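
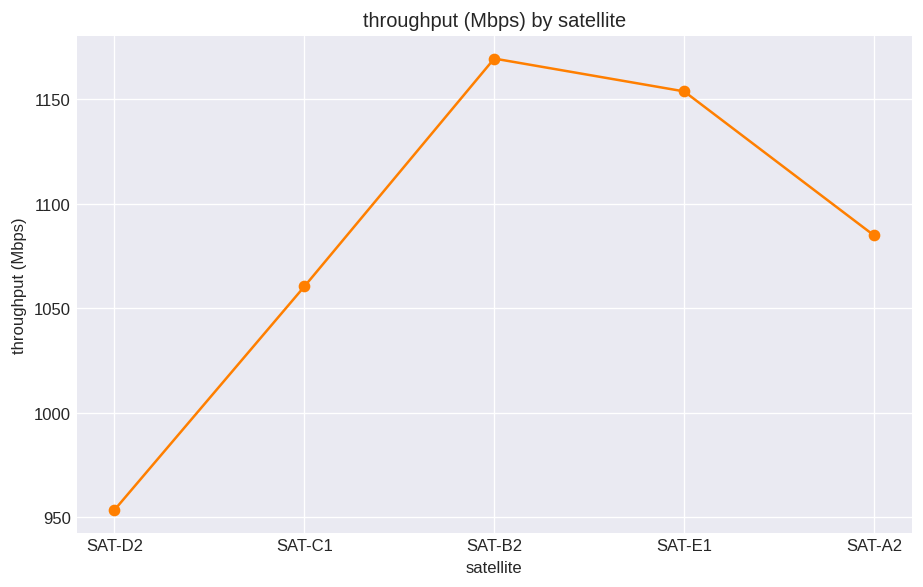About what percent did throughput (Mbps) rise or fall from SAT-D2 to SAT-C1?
SAT-D2 ≈ 960, SAT-C1 ≈ 1060; (1060 − 960) / 960 ≈ +10.4%.

≈ +10.4%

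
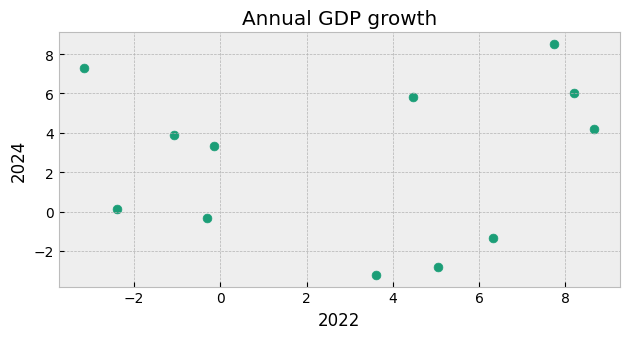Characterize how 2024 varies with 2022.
Points are roughly uncorrelated; weak (|r| ≈ 0.1).

no clear correlation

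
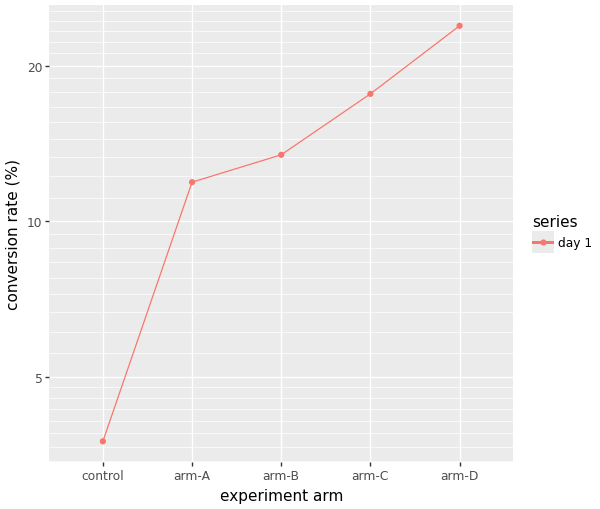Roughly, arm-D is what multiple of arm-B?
arm-D ≈ 24, arm-B ≈ 14; 24/14 ≈ 1.71.

≈ 1.71×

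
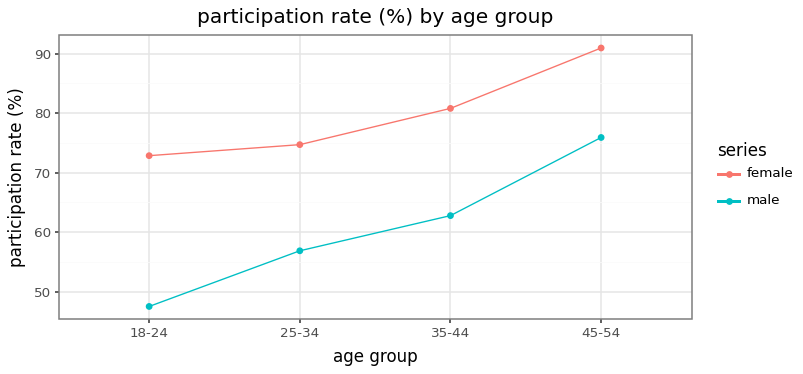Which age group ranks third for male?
Top 4 for male: 45-54 ≈ 75, 35-44 ≈ 65, 25-34 ≈ 55, 18-24 ≈ 45.

25-34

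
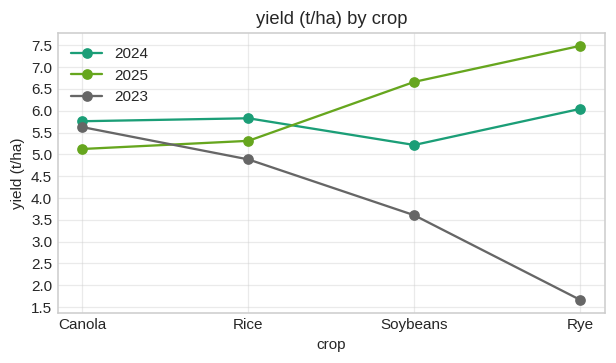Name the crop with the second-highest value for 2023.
Top 3 for 2023: Canola ≈ 5.5, Rice ≈ 5.0, Soybeans ≈ 3.5.

Rice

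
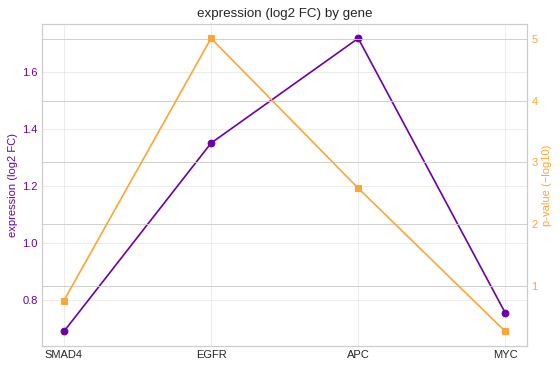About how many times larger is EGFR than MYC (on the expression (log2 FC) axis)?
≈ 1.75×

EGFR ≈ 1.4, MYC ≈ 0.8; 1.4/0.8 ≈ 1.75.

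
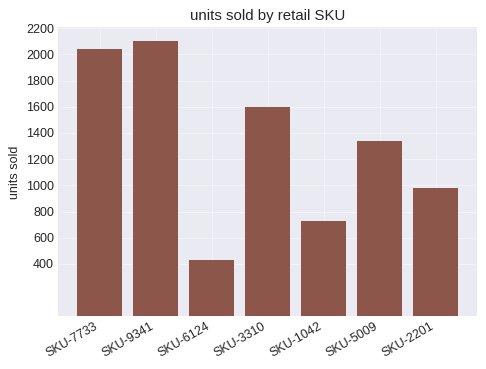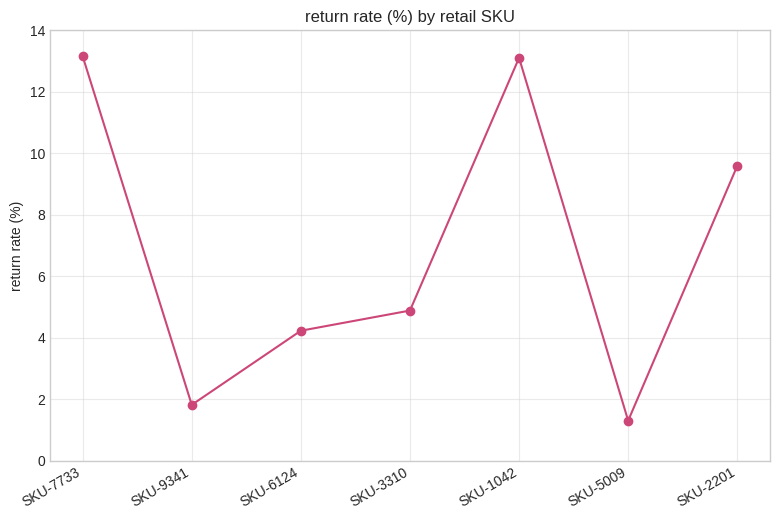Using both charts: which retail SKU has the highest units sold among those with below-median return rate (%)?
SKU-9341

Chart 2 median return rate (%) ≈ 4; below-median retail SKUs: SKU-9341, SKU-6124, SKU-5009. Among those, SKU-9341 has the highest units sold (≈ 2200).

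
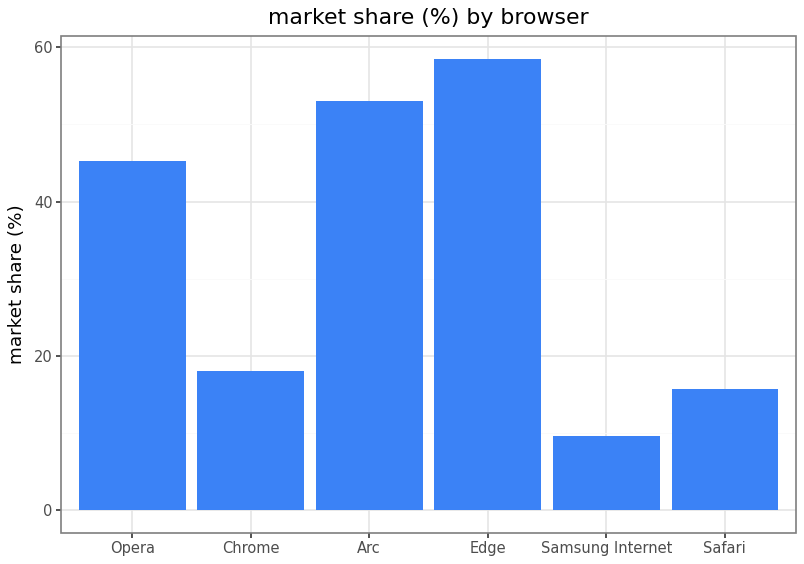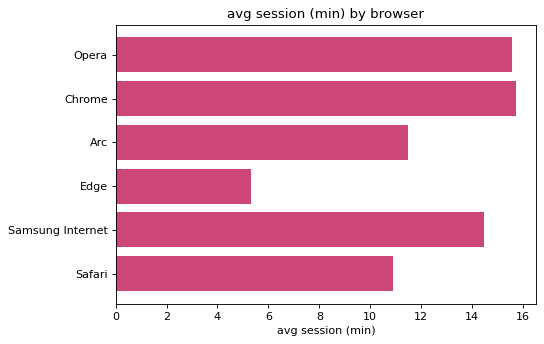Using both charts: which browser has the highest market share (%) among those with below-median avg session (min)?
Chart 2 median avg session (min) ≈ 12; below-median browsers: Arc, Edge, Safari. Among those, Edge has the highest market share (%) (≈ 60).

Edge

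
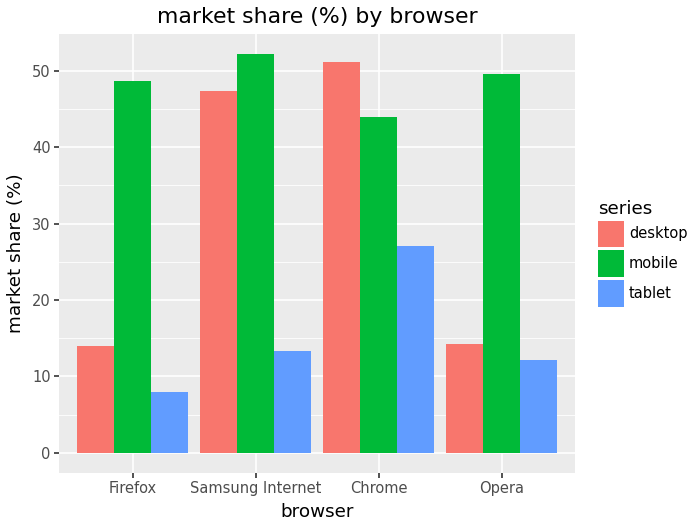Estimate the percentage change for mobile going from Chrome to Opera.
≈ +11.1%

Chrome ≈ 45, Opera ≈ 50; (50 − 45) / 45 ≈ +11.1%.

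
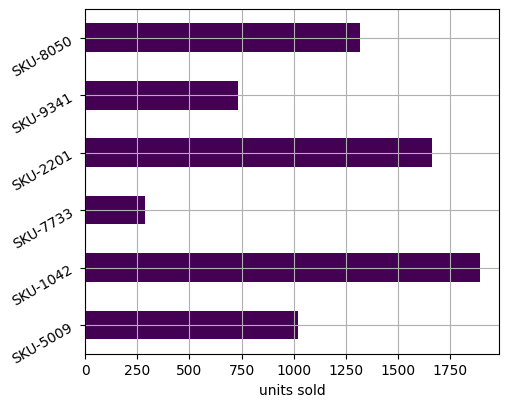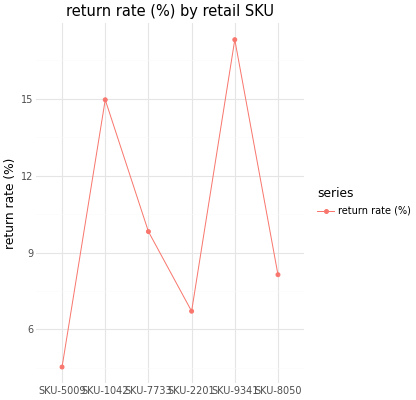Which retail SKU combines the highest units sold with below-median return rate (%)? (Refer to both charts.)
SKU-2201

Chart 2 median return rate (%) ≈ 8; below-median retail SKUs: SKU-5009, SKU-2201, SKU-8050. Among those, SKU-2201 has the highest units sold (≈ 1600).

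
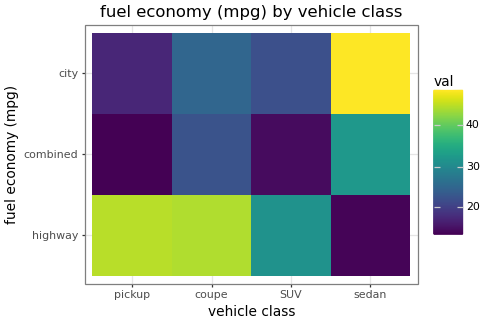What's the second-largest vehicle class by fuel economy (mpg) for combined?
Top 3 for combined: sedan ≈ 30, coupe ≈ 20, SUV ≈ 15.

coupe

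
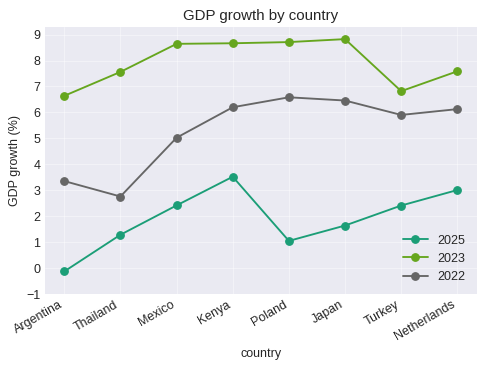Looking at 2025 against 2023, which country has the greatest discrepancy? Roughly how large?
Poland: 2025 ≈ 1, 2023 ≈ 9 → gap ≈ 8. Next-largest (Japan) is only ≈ 7.

Poland, ≈ 8 %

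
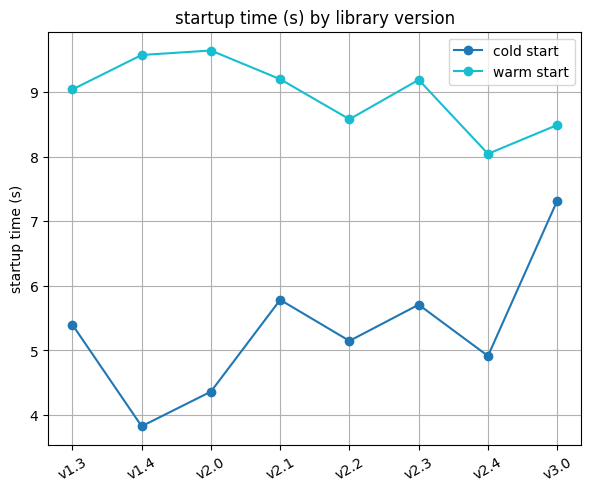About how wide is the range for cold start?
≈ 3.5

Max v3.0 ≈ 7.5, min v1.4 ≈ 4.0; range ≈ 3.5.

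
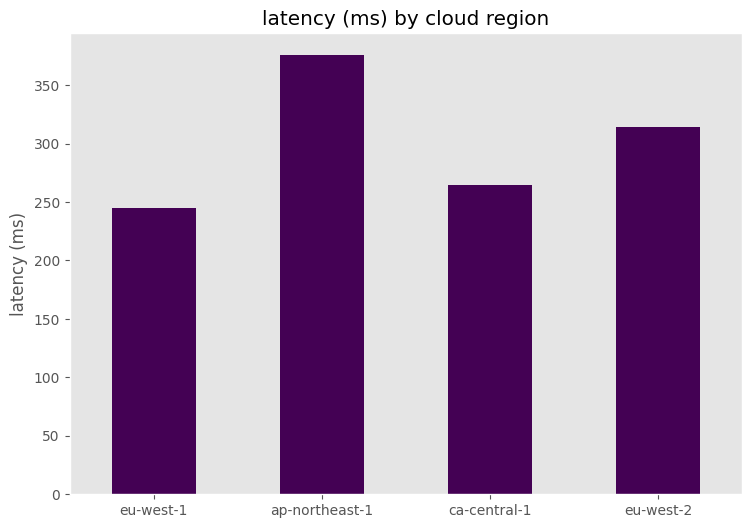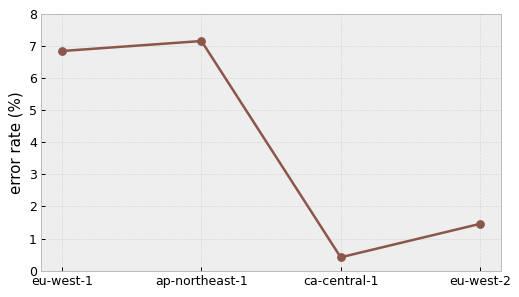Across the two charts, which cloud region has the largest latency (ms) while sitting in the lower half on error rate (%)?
eu-west-2

Chart 2 median error rate (%) ≈ 4; below-median cloud regions: ca-central-1, eu-west-2. Among those, eu-west-2 has the highest latency (ms) (≈ 300).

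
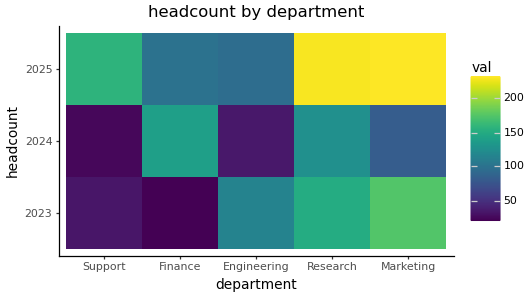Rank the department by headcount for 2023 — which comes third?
Engineering

Top 4 for 2023: Marketing ≈ 180, Research ≈ 160, Engineering ≈ 120, Support ≈ 40.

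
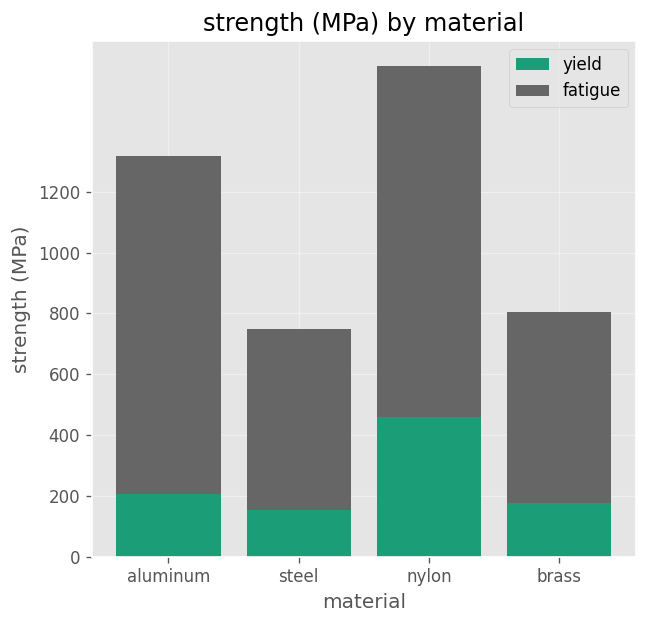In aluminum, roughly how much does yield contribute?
yield top ≈ 200, bottom ≈ 0; segment ≈ 200.

≈ 200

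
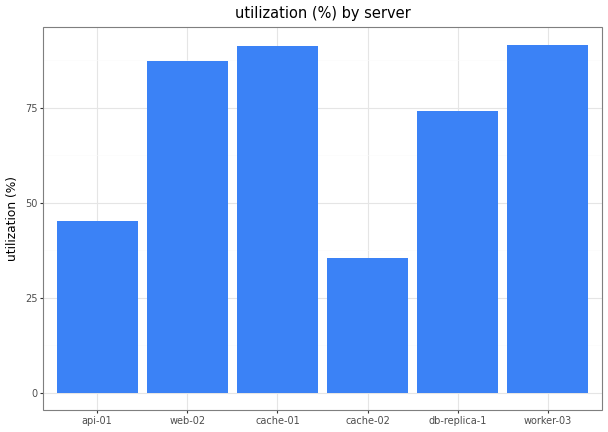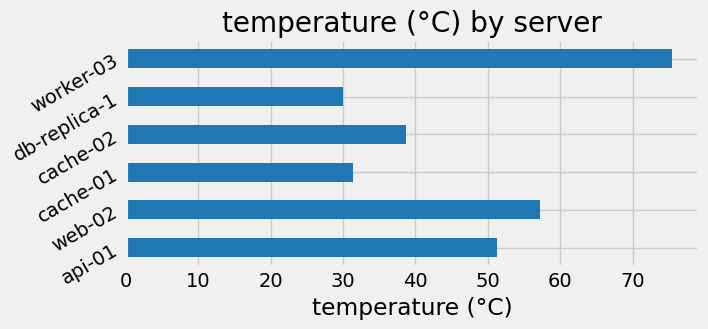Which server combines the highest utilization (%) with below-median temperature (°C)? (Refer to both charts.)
Chart 2 median temperature (°C) ≈ 50; below-median servers: cache-01, cache-02, db-replica-1. Among those, cache-01 has the highest utilization (%) (≈ 90).

cache-01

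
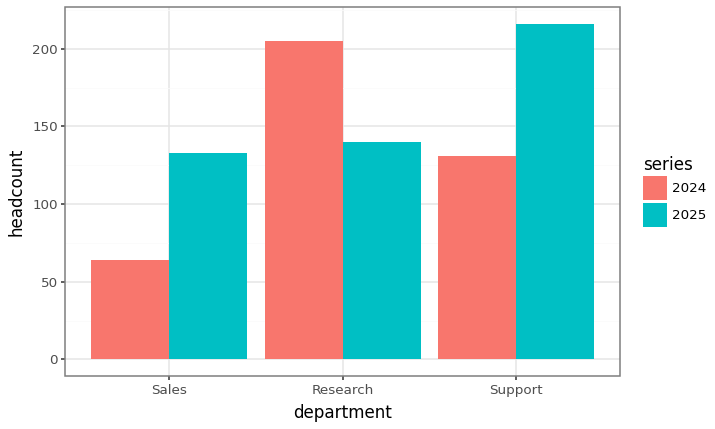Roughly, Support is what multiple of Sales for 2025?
≈ 1.57×

Support ≈ 220, Sales ≈ 140; 220/140 ≈ 1.57.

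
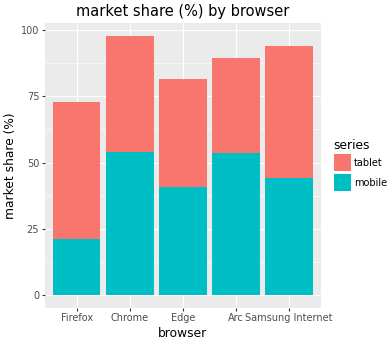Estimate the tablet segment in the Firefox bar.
tablet top ≈ 70, bottom ≈ 20; segment ≈ 50.

≈ 50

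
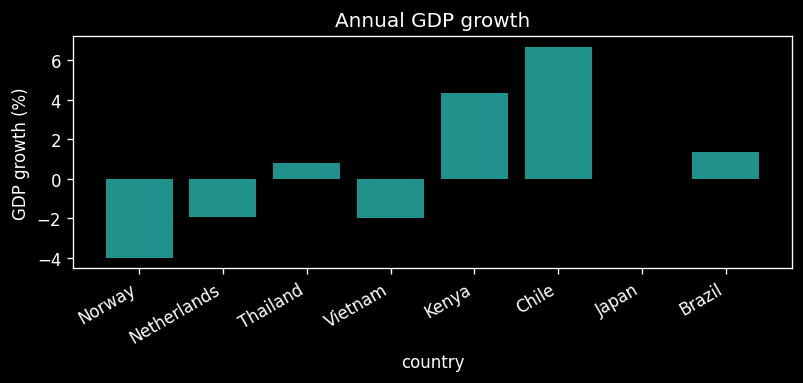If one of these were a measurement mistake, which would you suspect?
Chile

Chile ≈ 7; the rest sit between ≈ -4 and ≈ 4.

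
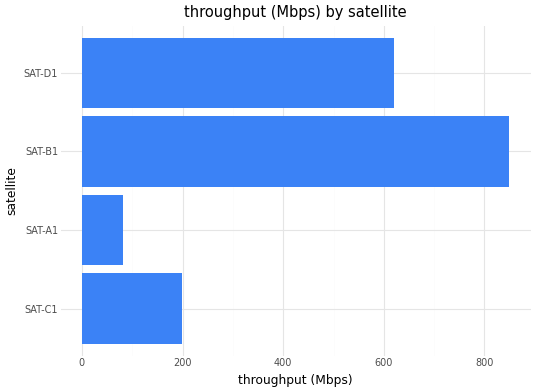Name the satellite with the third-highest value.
Top 4: SAT-B1 ≈ 800, SAT-D1 ≈ 600, SAT-C1 ≈ 200, SAT-A1 ≈ 100.

SAT-C1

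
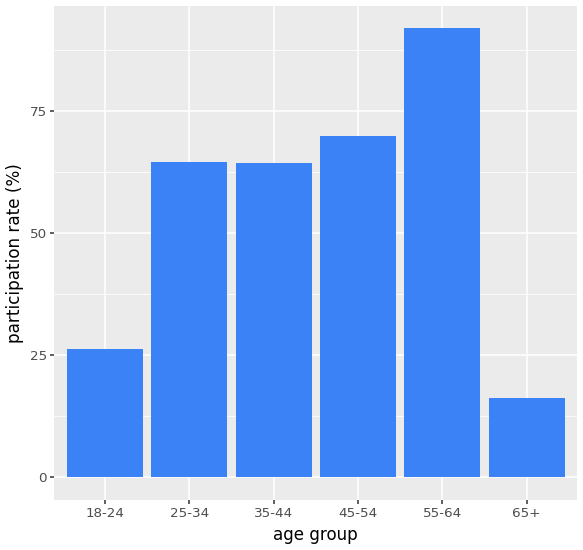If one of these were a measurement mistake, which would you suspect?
65+ ≈ 20; the rest sit between ≈ 30 and ≈ 90.

65+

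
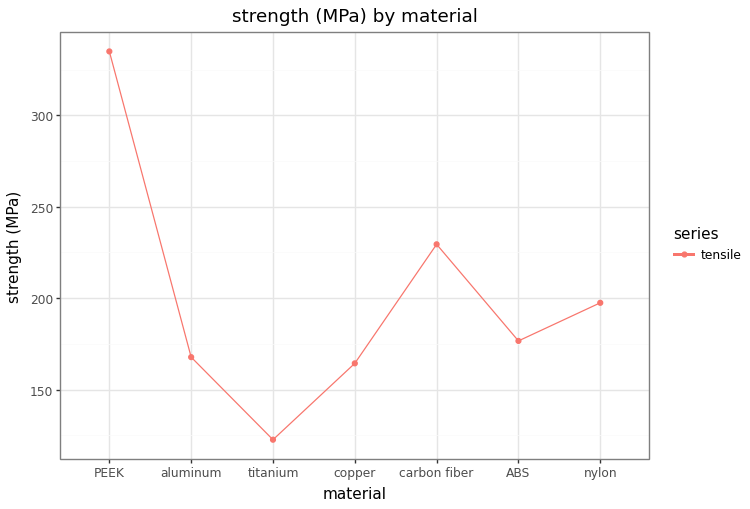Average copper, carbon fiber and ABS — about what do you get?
≈ 187

(160 + 220 + 180) / 3 ≈ 187.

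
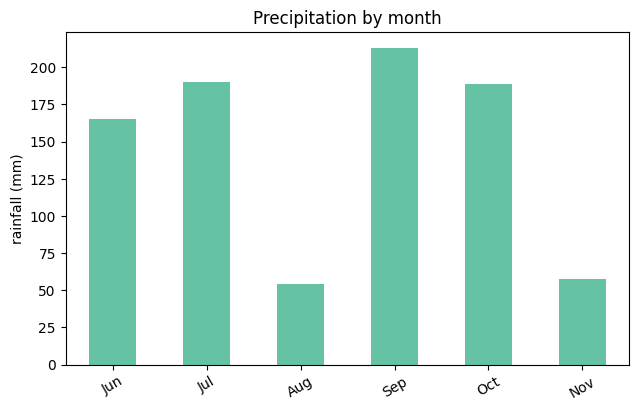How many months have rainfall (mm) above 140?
Above 140: Jun, Jul, Sep, Oct.

4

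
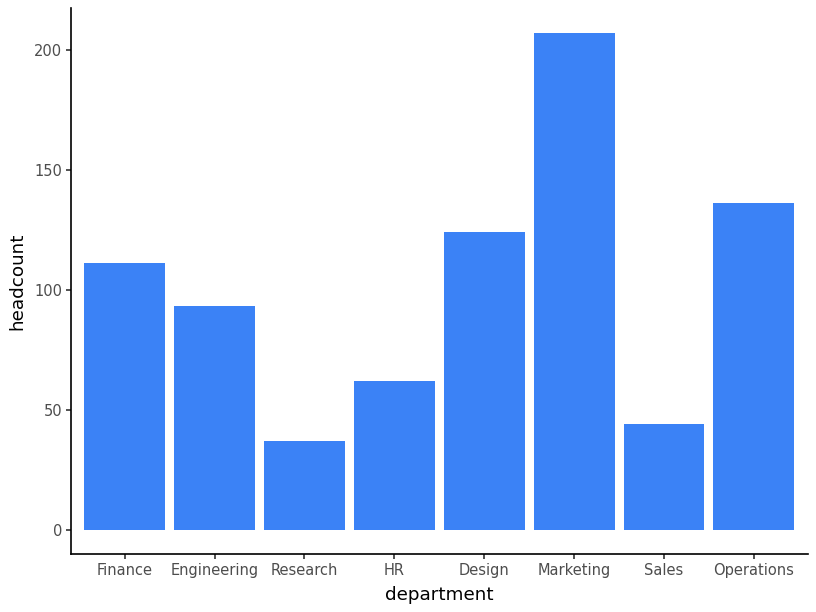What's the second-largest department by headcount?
Top 3: Marketing ≈ 200, Operations ≈ 140, Design ≈ 120.

Operations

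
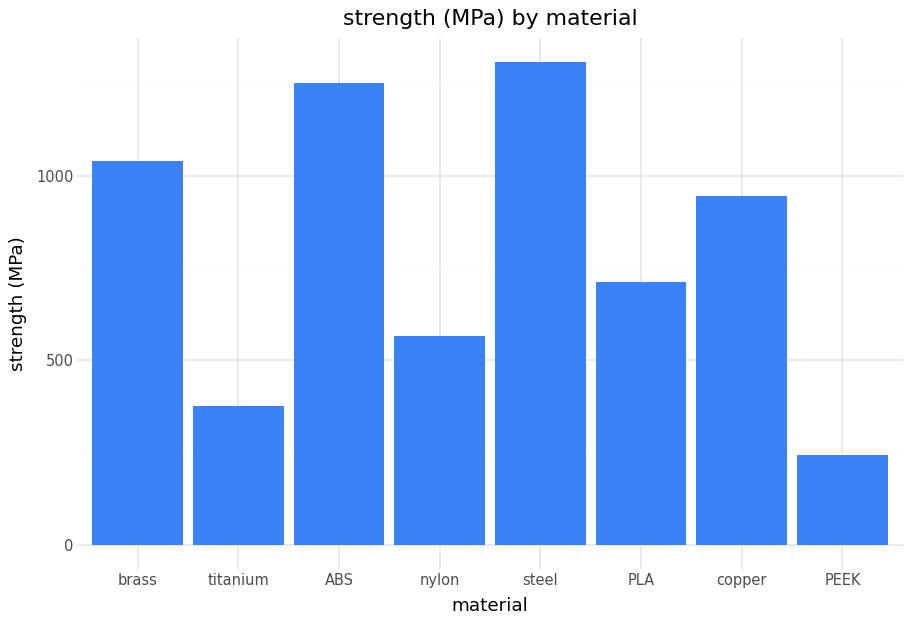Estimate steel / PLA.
≈ 1.75×

steel ≈ 1400, PLA ≈ 800; 1400/800 ≈ 1.75.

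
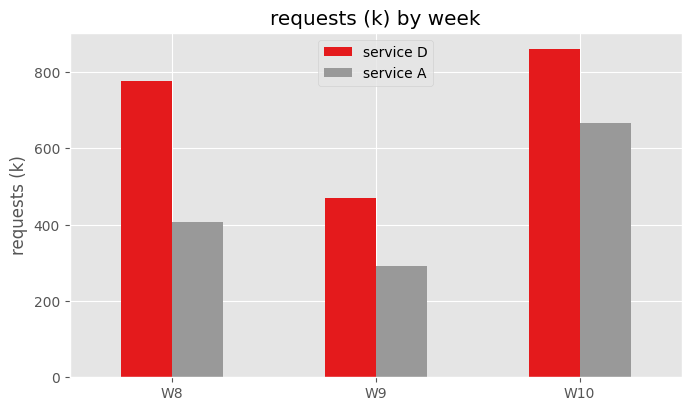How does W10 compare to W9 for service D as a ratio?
≈ 1.8×

W10 ≈ 900, W9 ≈ 500; 900/500 ≈ 1.8.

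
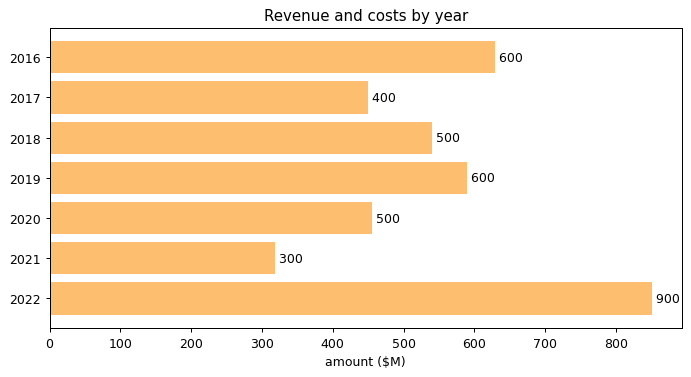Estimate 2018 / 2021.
≈ 1.67×

2018 ≈ 500, 2021 ≈ 300; 500/300 ≈ 1.67.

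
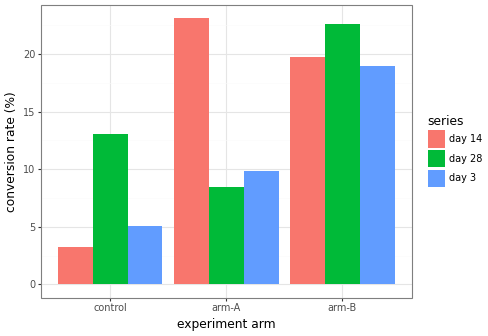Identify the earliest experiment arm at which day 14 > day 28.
arm-A

control: day 14 ≈ 4 vs day 28 ≈ 14 (not yet); arm-A: day 14 ≈ 24 vs day 28 ≈ 8 (first crossover).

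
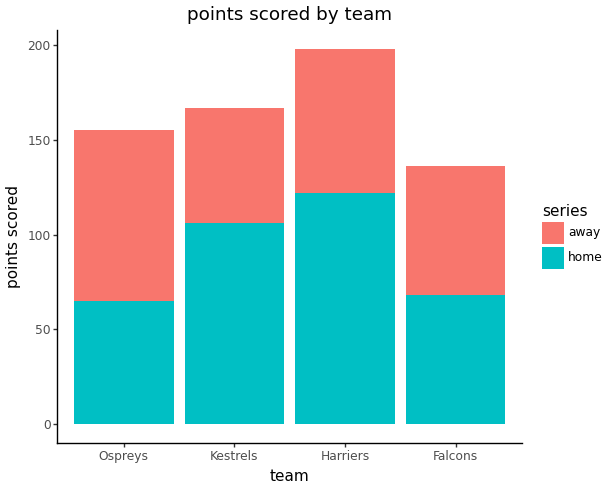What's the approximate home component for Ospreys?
home top ≈ 60, bottom ≈ 0; segment ≈ 60.

≈ 60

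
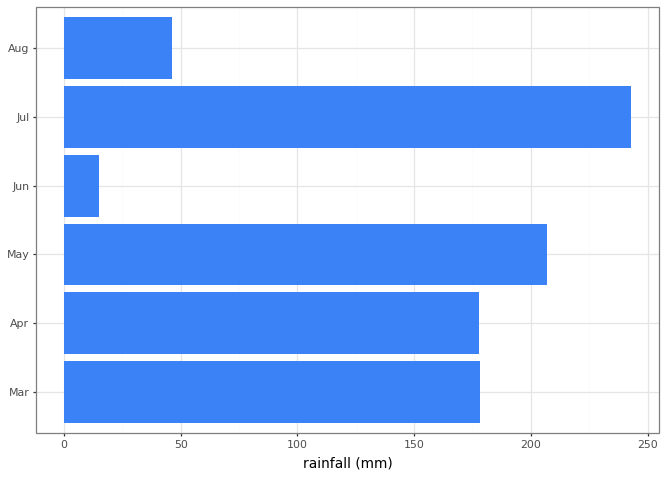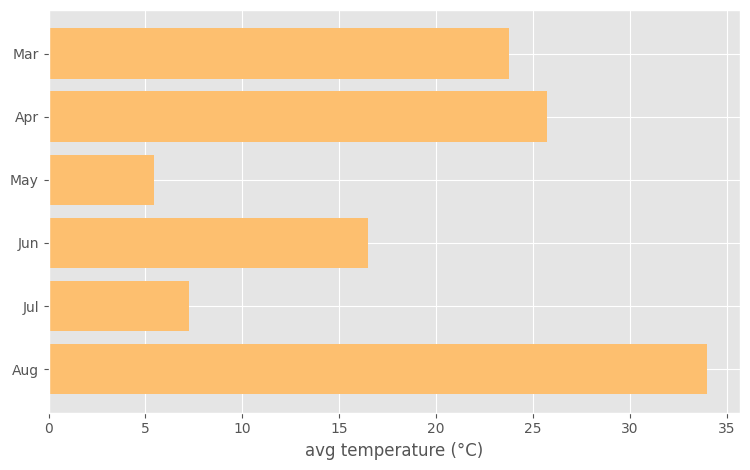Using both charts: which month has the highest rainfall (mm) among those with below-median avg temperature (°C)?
Jul

Chart 2 median avg temperature (°C) ≈ 20; below-median months: May, Jun, Jul. Among those, Jul has the highest rainfall (mm) (≈ 250).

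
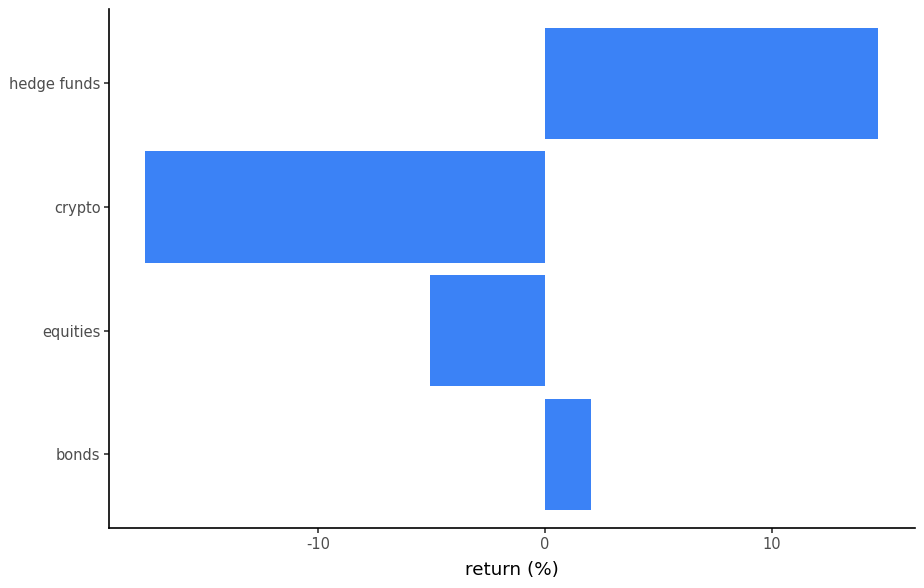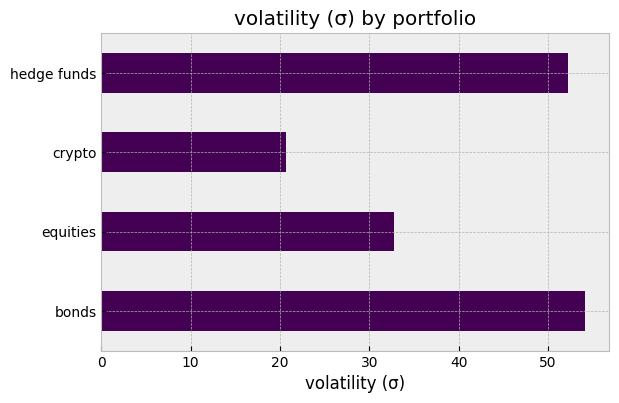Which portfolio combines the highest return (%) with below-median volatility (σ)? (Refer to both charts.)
Chart 2 median volatility (σ) ≈ 40; below-median portfolios: equities, crypto. Among those, equities has the highest return (%) (≈ -6).

equities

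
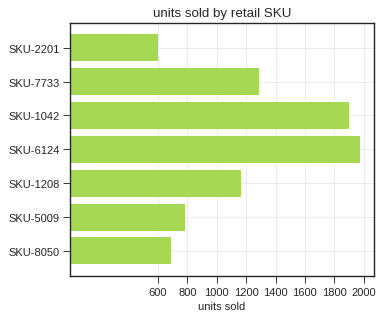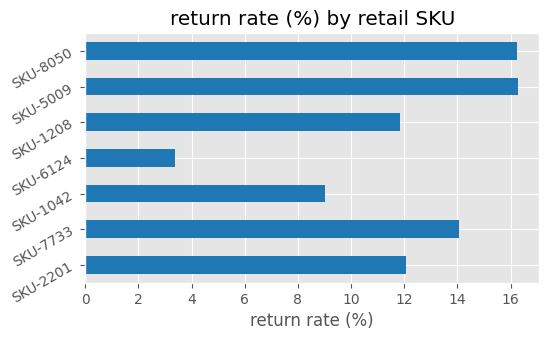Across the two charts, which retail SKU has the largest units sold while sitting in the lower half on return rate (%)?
SKU-6124

Chart 2 median return rate (%) ≈ 12; below-median retail SKUs: SKU-1042, SKU-6124, SKU-1208. Among those, SKU-6124 has the highest units sold (≈ 2000).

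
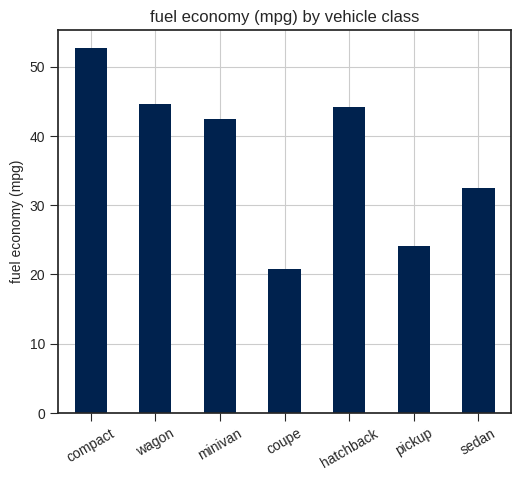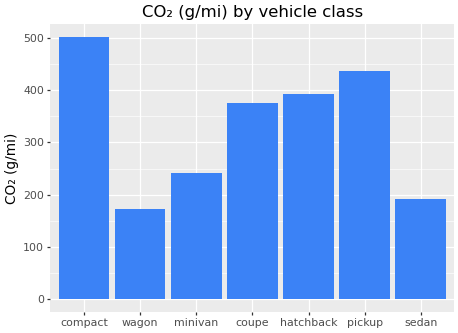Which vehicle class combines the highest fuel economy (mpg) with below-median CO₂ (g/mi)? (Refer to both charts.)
Chart 2 median CO₂ (g/mi) ≈ 400; below-median vehicle classes: wagon, minivan, sedan. Among those, wagon has the highest fuel economy (mpg) (≈ 45).

wagon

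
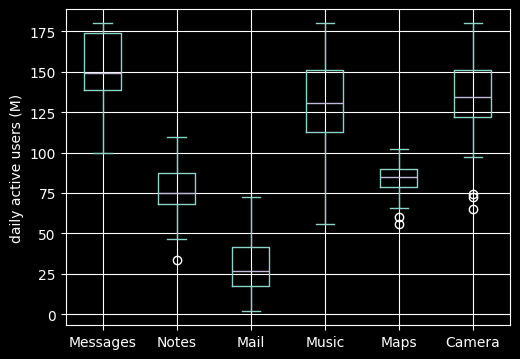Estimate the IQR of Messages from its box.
Q3 ≈ 180, Q1 ≈ 140; IQR ≈ 40.

≈ 40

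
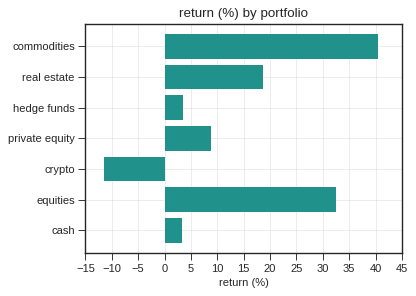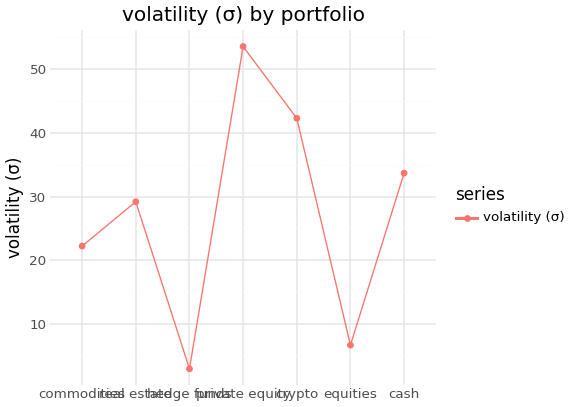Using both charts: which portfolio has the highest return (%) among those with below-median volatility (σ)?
Chart 2 median volatility (σ) ≈ 30; below-median portfolios: commodities, hedge funds, equities. Among those, commodities has the highest return (%) (≈ 40).

commodities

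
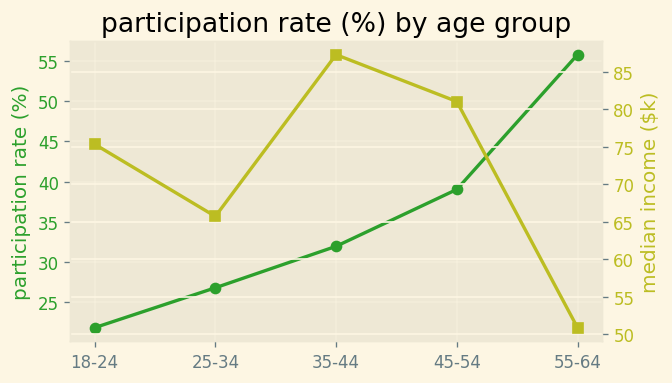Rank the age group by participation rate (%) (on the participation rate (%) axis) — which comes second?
Top 3 (on the participation rate (%) axis): 55-64 ≈ 55, 45-54 ≈ 40, 35-44 ≈ 30.

45-54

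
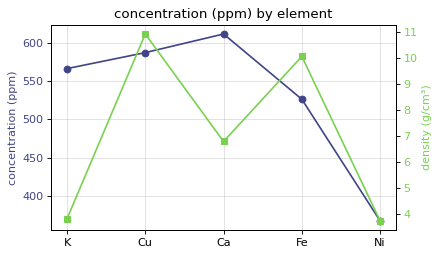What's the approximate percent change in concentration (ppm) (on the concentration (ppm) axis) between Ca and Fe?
Ca ≈ 600, Fe ≈ 525; (525 − 600) / 600 ≈ -12.5%.

≈ -12.5%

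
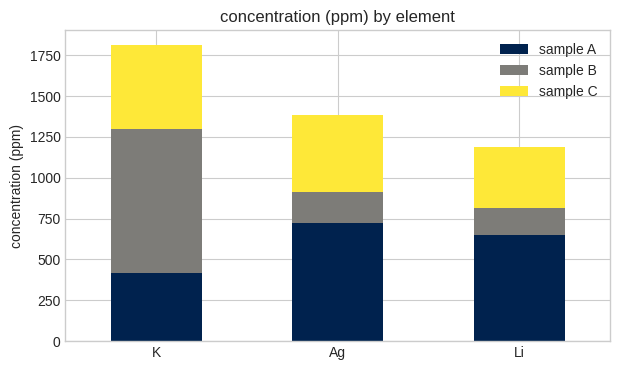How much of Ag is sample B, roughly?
≈ 200

sample B top ≈ 1000, bottom ≈ 800; segment ≈ 200.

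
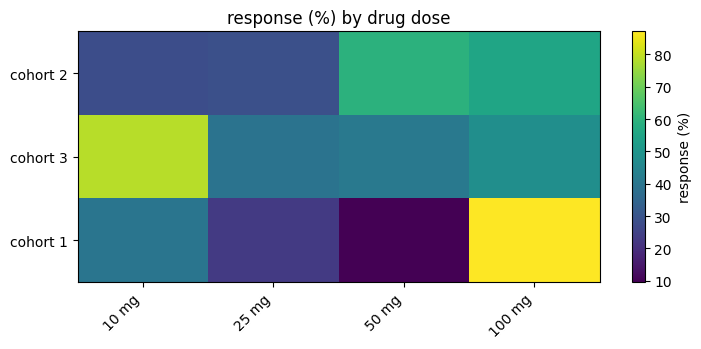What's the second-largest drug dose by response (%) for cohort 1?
10 mg

Top 3 for cohort 1: 100 mg ≈ 90, 10 mg ≈ 40, 25 mg ≈ 20.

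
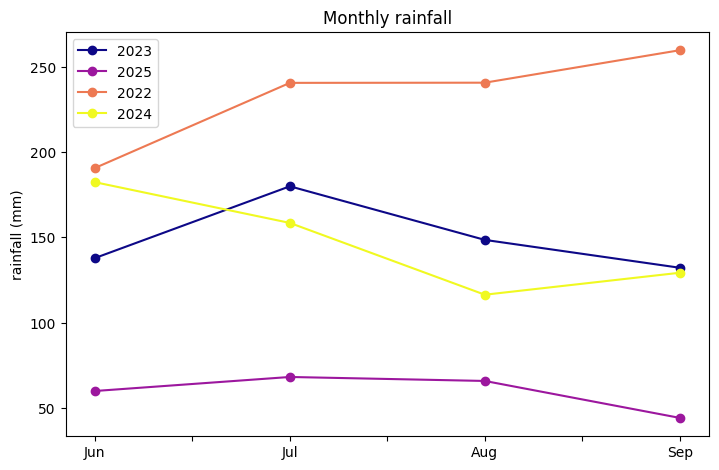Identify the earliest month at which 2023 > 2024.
Jul

Jun: 2023 ≈ 140 vs 2024 ≈ 180 (not yet); Jul: 2023 ≈ 180 vs 2024 ≈ 160 (first crossover).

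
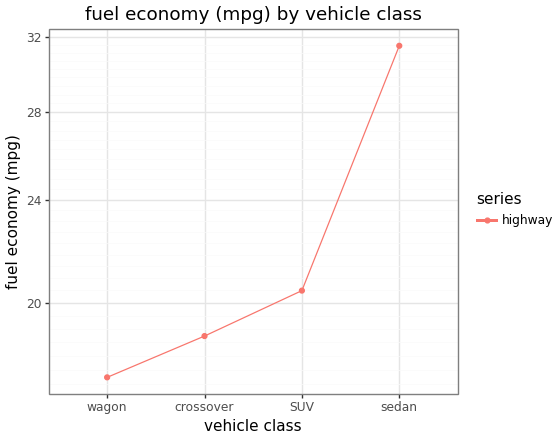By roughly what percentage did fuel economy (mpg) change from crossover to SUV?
≈ +11.1%

crossover ≈ 18, SUV ≈ 20; (20 − 18) / 18 ≈ +11.1%.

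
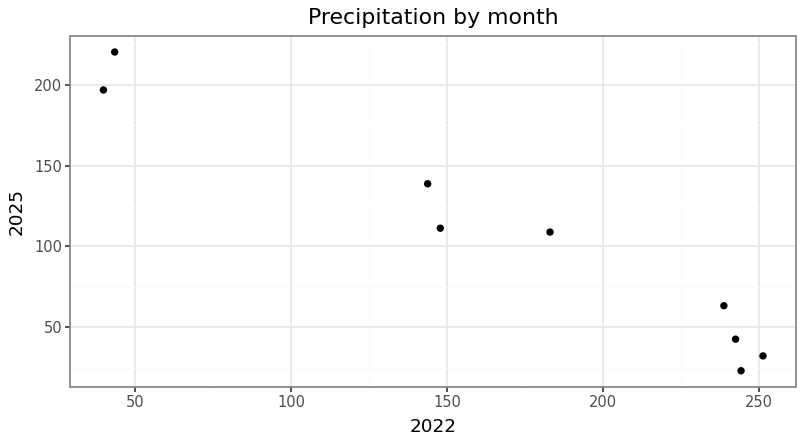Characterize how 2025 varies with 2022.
Points are negatively correlated; strong (|r| ≈ 1.0).

negative, strong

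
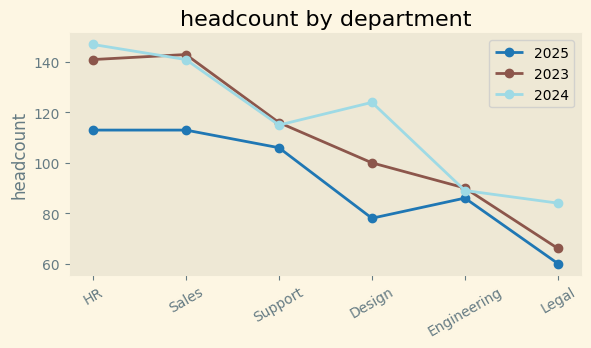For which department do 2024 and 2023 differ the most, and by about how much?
Design: 2024 ≈ 120, 2023 ≈ 100 → gap ≈ 20. Next-largest (Legal) is only ≈ 10.

Design, ≈ 20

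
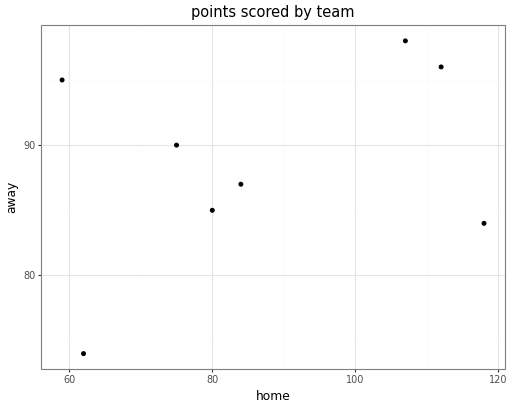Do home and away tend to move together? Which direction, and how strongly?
Points are positively correlated; weak (|r| ≈ 0.3).

positive, weak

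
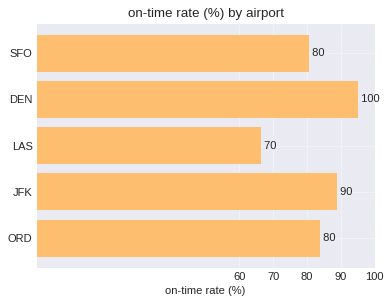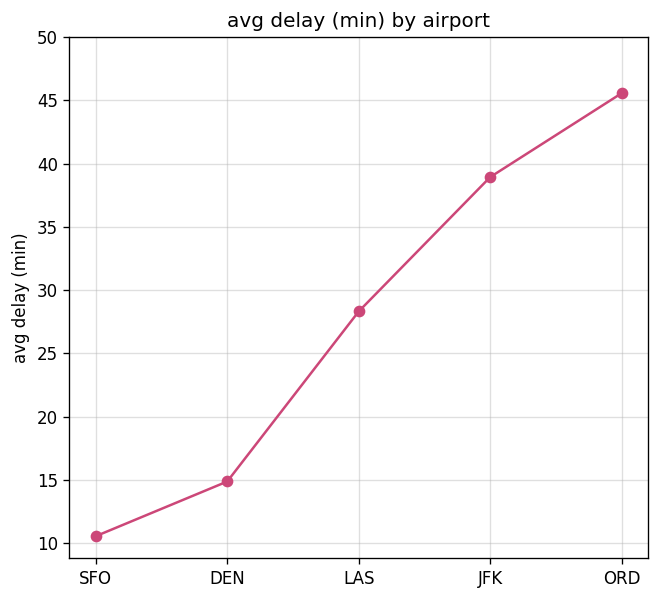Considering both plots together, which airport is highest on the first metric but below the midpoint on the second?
Chart 2 median avg delay (min) ≈ 30; below-median airports: SFO, DEN. Among those, DEN has the highest on-time rate (%) (≈ 100).

DEN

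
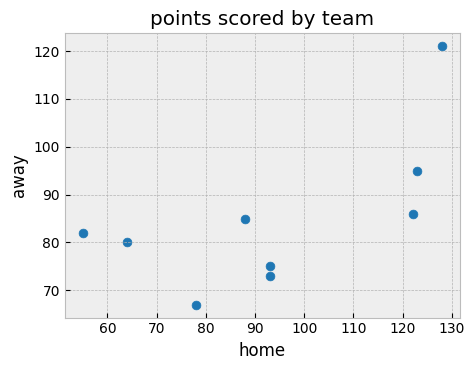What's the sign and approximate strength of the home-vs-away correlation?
positive, moderate

Points are positively correlated; moderate (|r| ≈ 0.6).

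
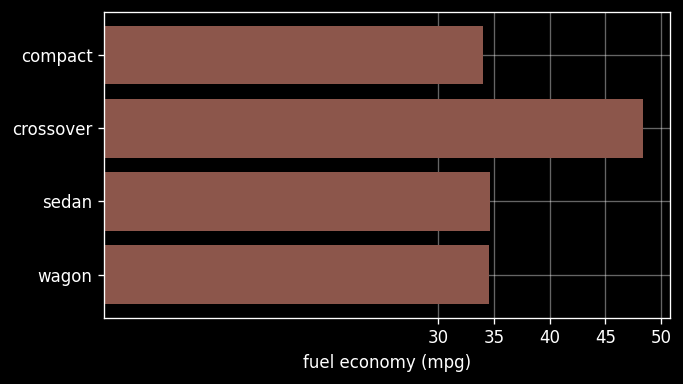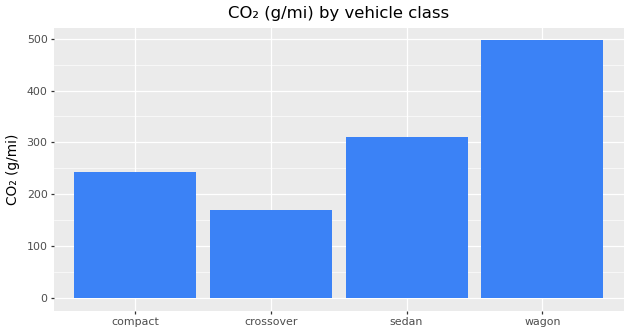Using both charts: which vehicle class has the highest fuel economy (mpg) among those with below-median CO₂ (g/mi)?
crossover

Chart 2 median CO₂ (g/mi) ≈ 300; below-median vehicle classes: compact, crossover. Among those, crossover has the highest fuel economy (mpg) (≈ 50).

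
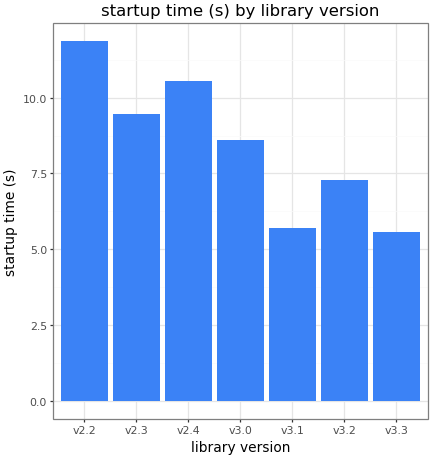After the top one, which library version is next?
Top 3: v2.2 ≈ 12, v2.4 ≈ 11, v2.3 ≈ 9.

v2.4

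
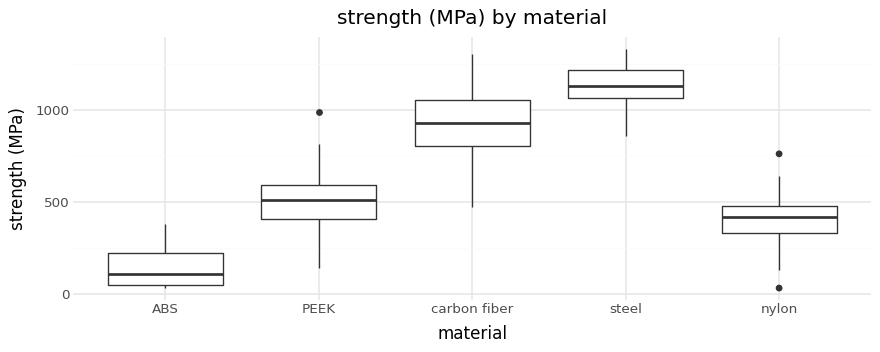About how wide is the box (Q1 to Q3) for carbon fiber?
Q3 ≈ 1100, Q1 ≈ 800; IQR ≈ 300.

≈ 300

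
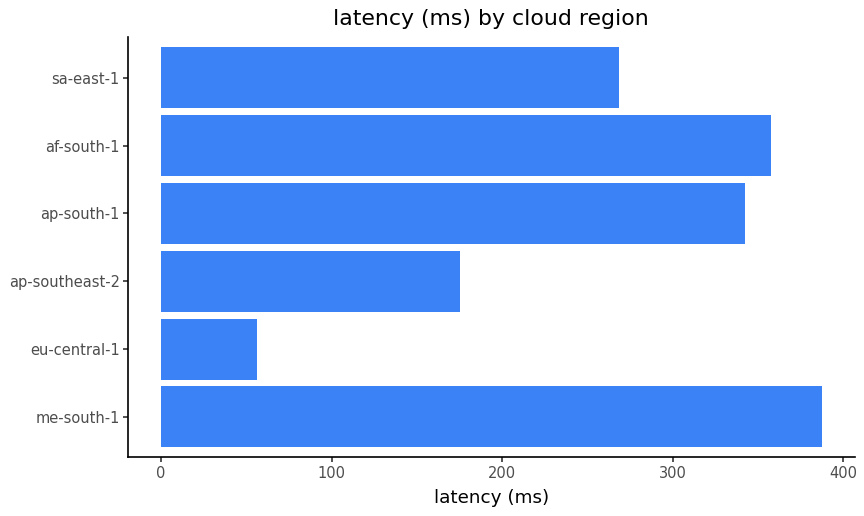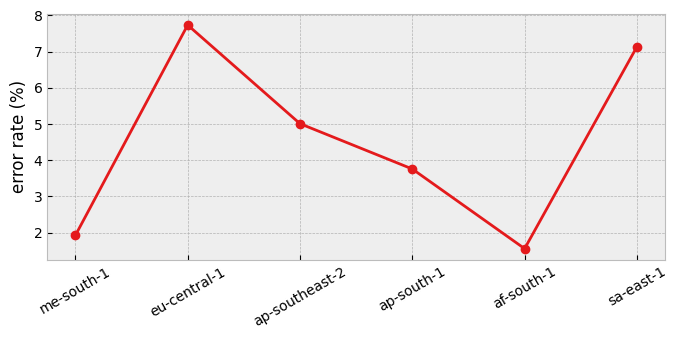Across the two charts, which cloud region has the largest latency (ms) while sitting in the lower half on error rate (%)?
Chart 2 median error rate (%) ≈ 4; below-median cloud regions: me-south-1, ap-south-1, af-south-1. Among those, me-south-1 has the highest latency (ms) (≈ 400).

me-south-1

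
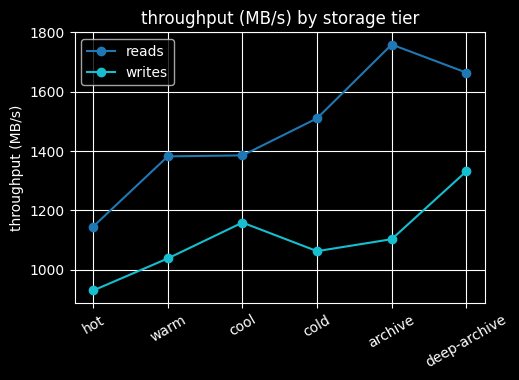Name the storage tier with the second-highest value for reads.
Top 3 for reads: archive ≈ 1800, deep-archive ≈ 1700, cold ≈ 1500.

deep-archive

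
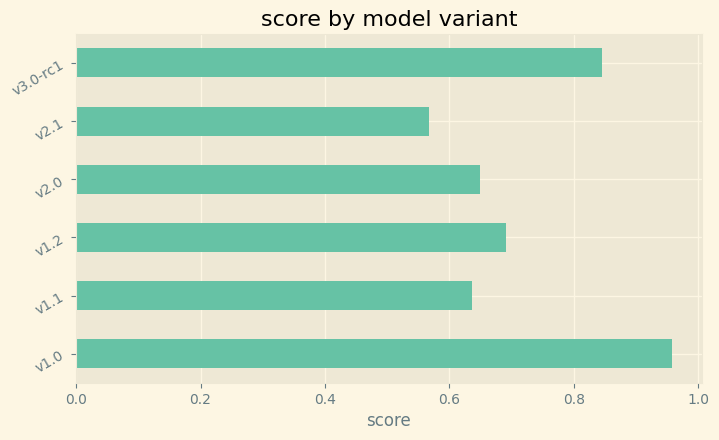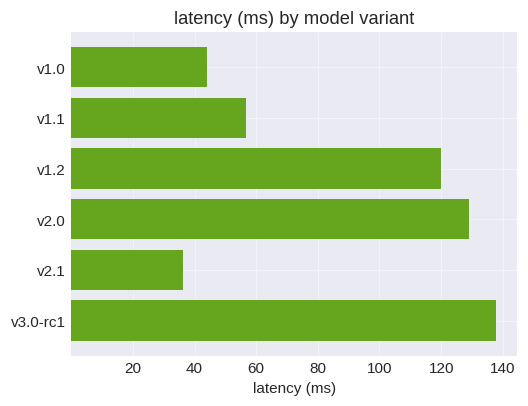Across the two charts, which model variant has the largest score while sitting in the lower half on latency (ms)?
Chart 2 median latency (ms) ≈ 80; below-median model variants: v1.0, v1.1, v2.1. Among those, v1.0 has the highest score (≈ 1).

v1.0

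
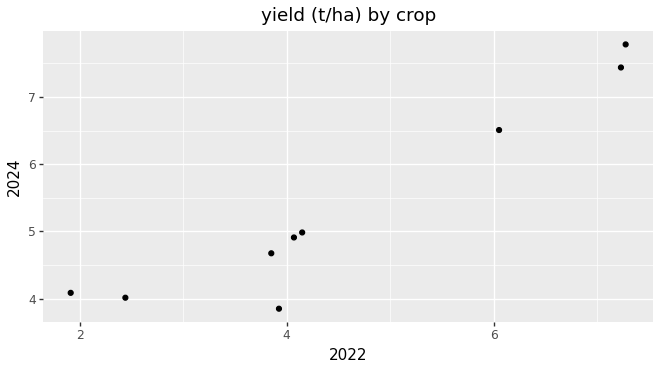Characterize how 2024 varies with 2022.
Points are positively correlated; strong (|r| ≈ 0.9).

positive, strong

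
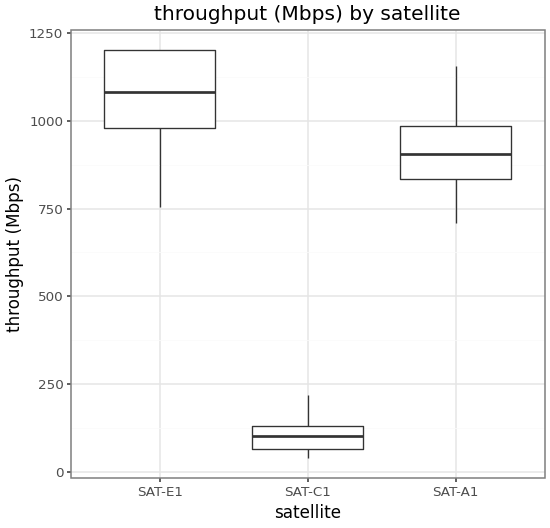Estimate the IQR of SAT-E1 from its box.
Q3 ≈ 1200, Q1 ≈ 1000; IQR ≈ 200.

≈ 200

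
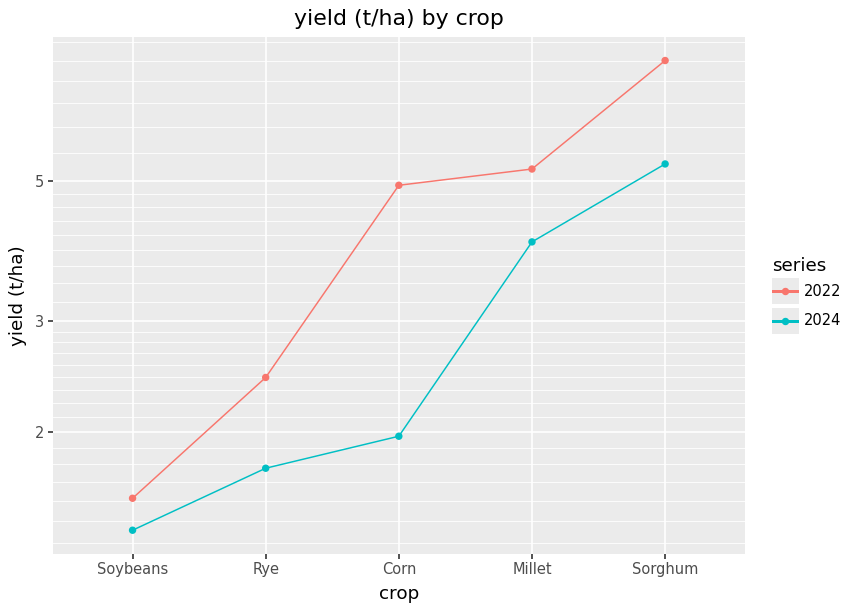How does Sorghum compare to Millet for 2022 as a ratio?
≈ 1.6×

Sorghum ≈ 8, Millet ≈ 5; 8/5 ≈ 1.6.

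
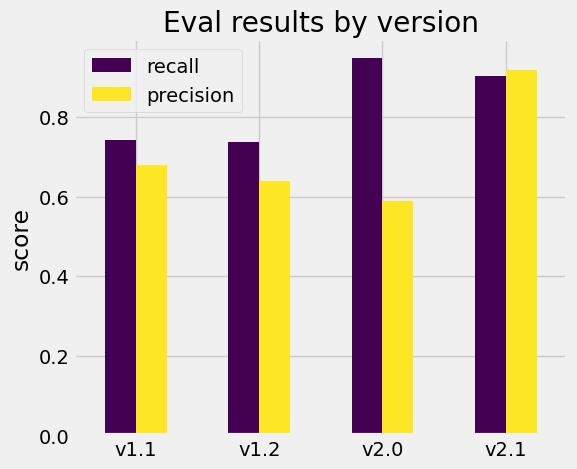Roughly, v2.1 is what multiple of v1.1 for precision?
≈ 1.29×

v2.1 ≈ 0.9, v1.1 ≈ 0.7; 0.9/0.7 ≈ 1.29.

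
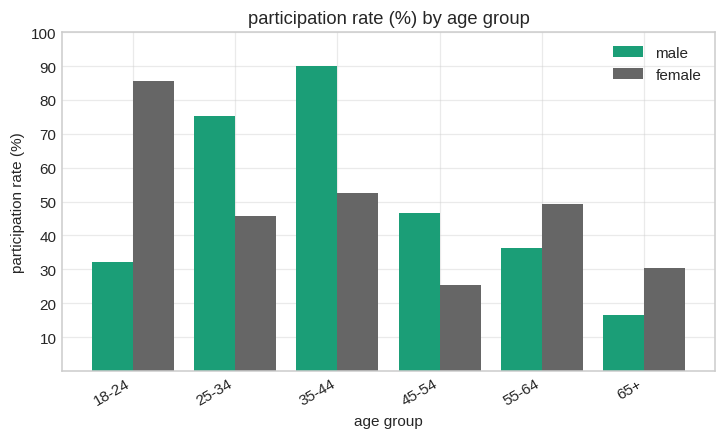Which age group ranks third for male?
45-54

Top 4 for male: 35-44 ≈ 90, 25-34 ≈ 80, 45-54 ≈ 50, 55-64 ≈ 40.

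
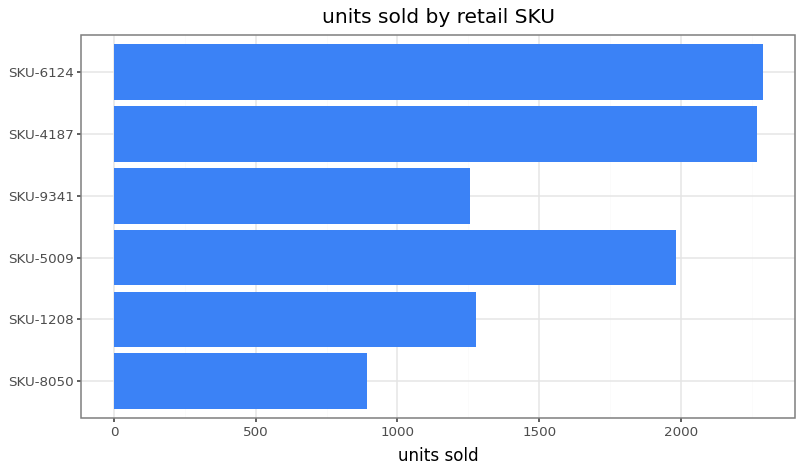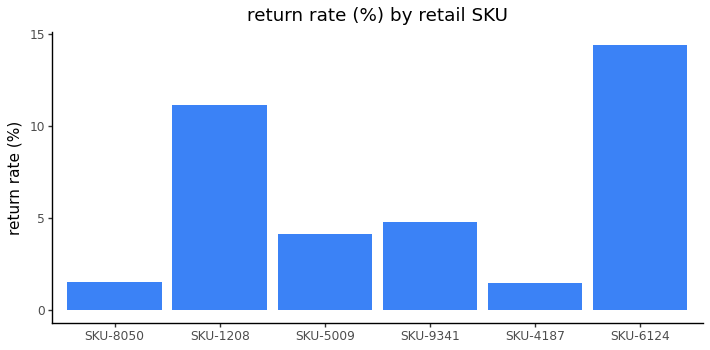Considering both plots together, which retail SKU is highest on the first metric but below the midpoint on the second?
SKU-4187

Chart 2 median return rate (%) ≈ 4; below-median retail SKUs: SKU-8050, SKU-5009, SKU-4187. Among those, SKU-4187 has the highest units sold (≈ 2500).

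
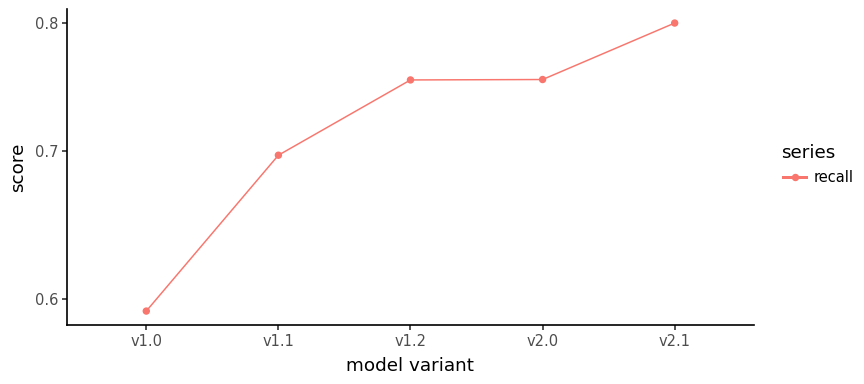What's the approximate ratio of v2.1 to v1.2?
≈ 1.05×

v2.1 ≈ 0.80, v1.2 ≈ 0.76; 0.80/0.76 ≈ 1.05.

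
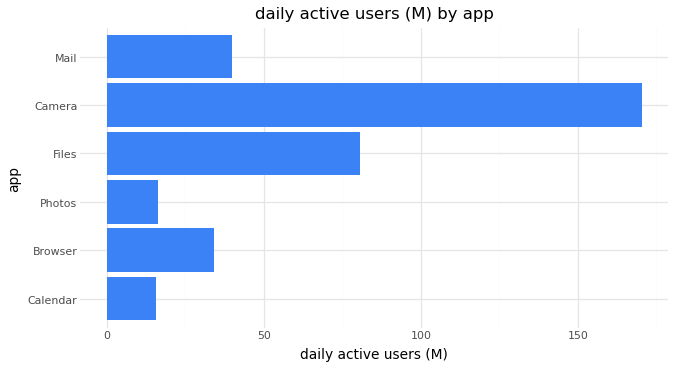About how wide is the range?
Max Camera ≈ 180, min Calendar ≈ 20; range ≈ 160.

≈ 160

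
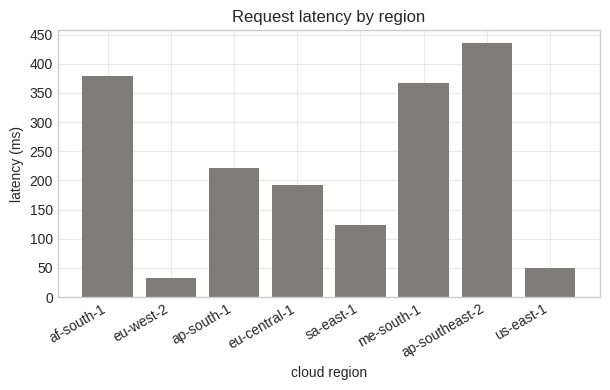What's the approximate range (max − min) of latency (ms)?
Max ap-southeast-2 ≈ 450, min eu-west-2 ≈ 50; range ≈ 400.

≈ 400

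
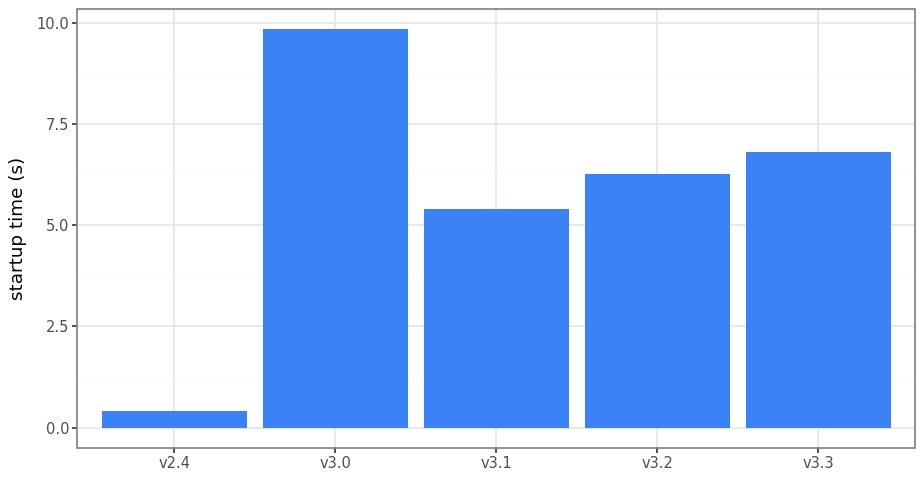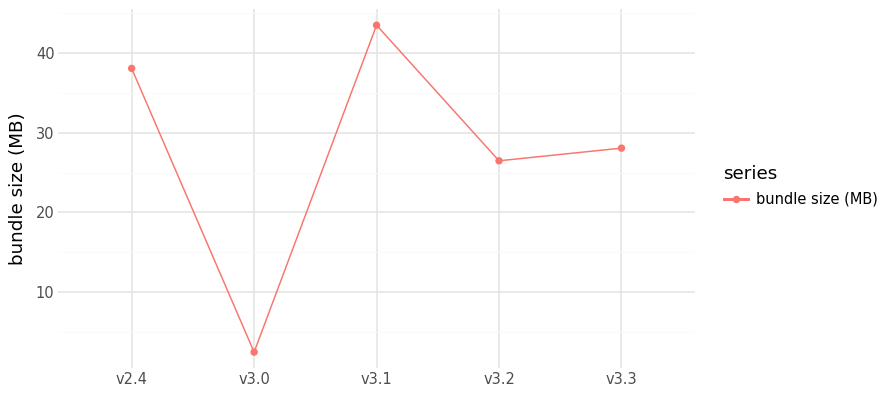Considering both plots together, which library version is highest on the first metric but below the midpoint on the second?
v3.0

Chart 2 median bundle size (MB) ≈ 30; below-median library versions: v3.0, v3.2. Among those, v3.0 has the highest startup time (s) (≈ 10).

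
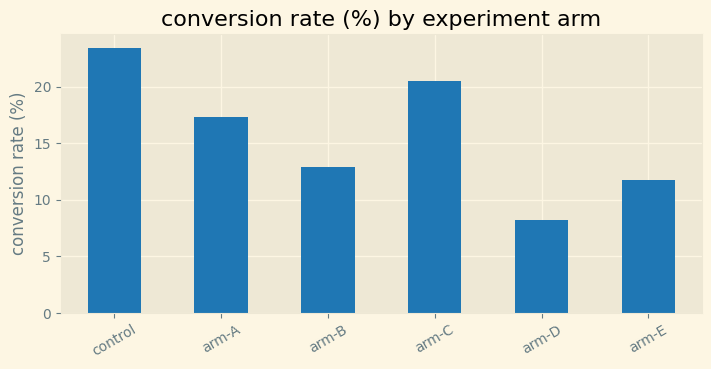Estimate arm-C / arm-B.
arm-C ≈ 20, arm-B ≈ 12; 20/12 ≈ 1.67.

≈ 1.67×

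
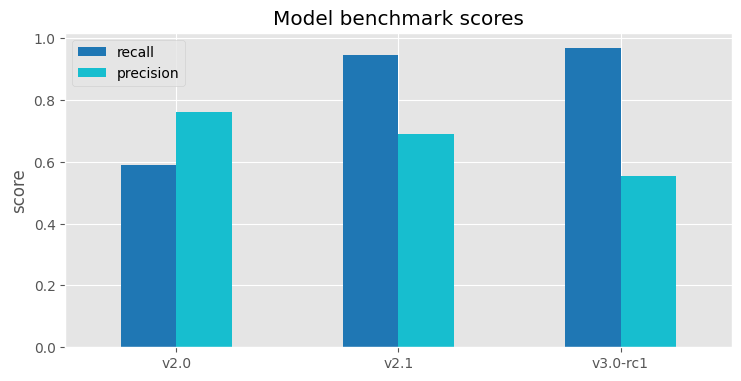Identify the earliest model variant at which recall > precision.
v2.1

v2.0: recall ≈ 0.6 vs precision ≈ 0.8 (not yet); v2.1: recall ≈ 0.9 vs precision ≈ 0.7 (first crossover).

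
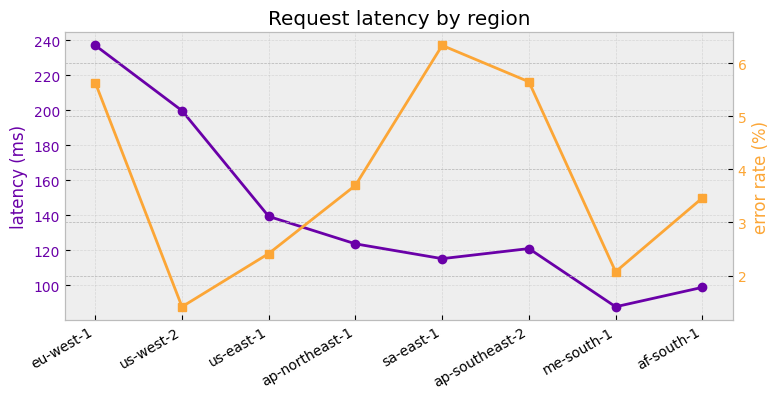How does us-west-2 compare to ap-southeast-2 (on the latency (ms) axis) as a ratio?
≈ 1.67×

us-west-2 ≈ 200, ap-southeast-2 ≈ 120; 200/120 ≈ 1.67.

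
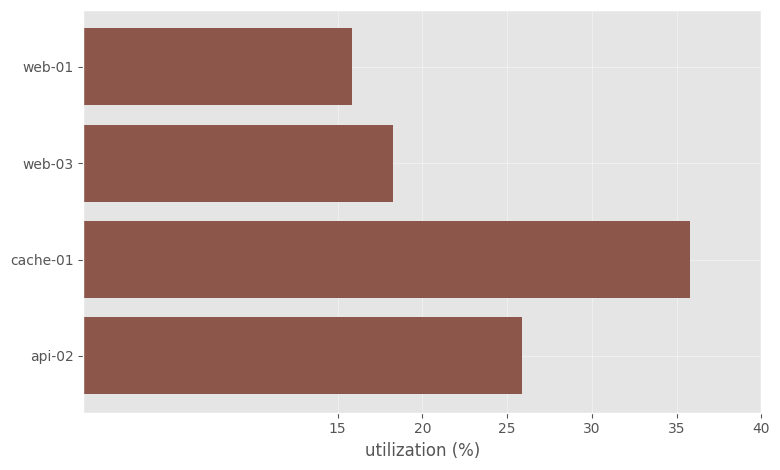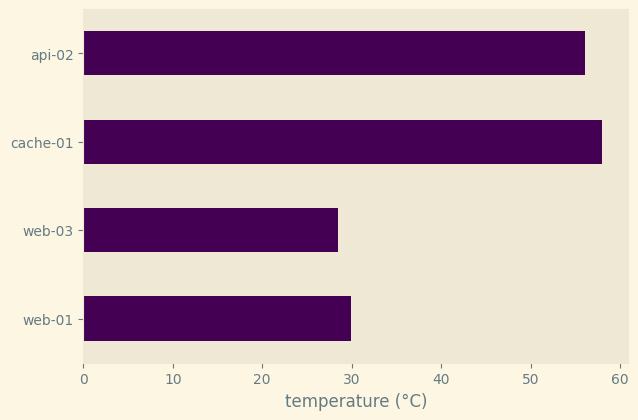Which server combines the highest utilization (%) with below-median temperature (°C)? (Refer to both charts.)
web-03

Chart 2 median temperature (°C) ≈ 40; below-median servers: web-01, web-03. Among those, web-03 has the highest utilization (%) (≈ 20).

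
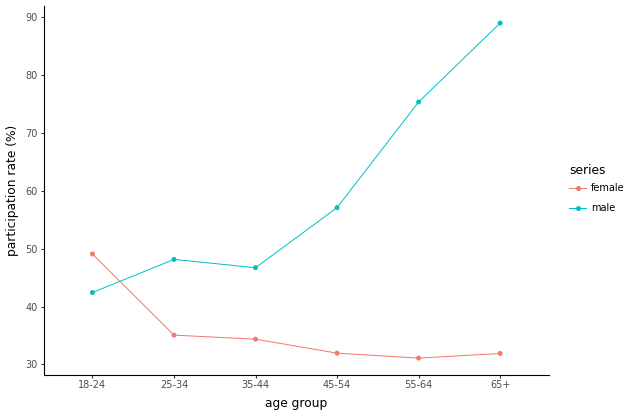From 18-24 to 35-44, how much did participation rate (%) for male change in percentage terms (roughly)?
18-24 ≈ 40, 35-44 ≈ 45; (45 − 40) / 40 ≈ +12.5%.

≈ +12.5%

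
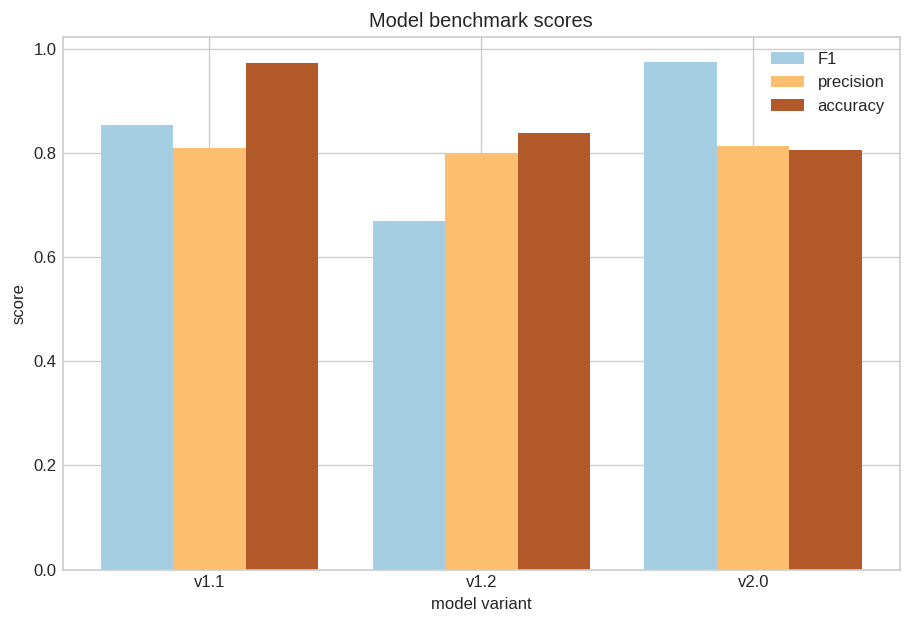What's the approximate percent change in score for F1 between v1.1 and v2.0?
≈ +11.1%

v1.1 ≈ 0.9, v2.0 ≈ 1.0; (1.0 − 0.9) / 0.9 ≈ +11.1%.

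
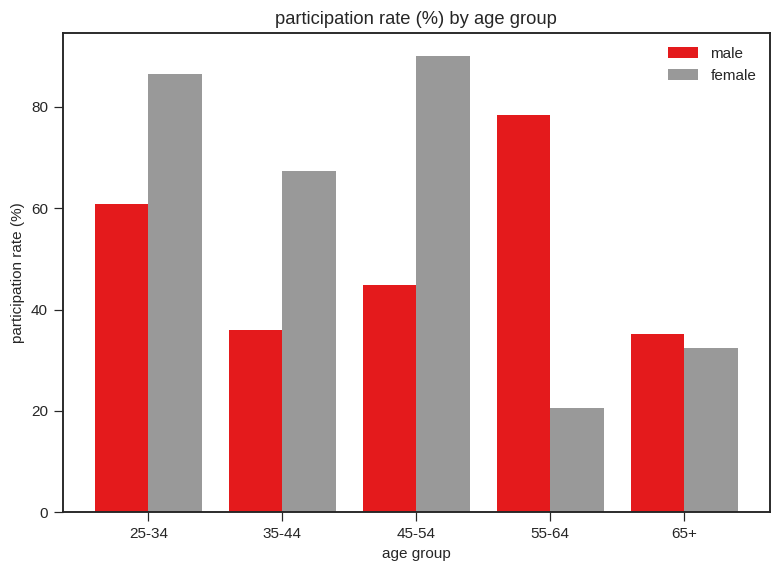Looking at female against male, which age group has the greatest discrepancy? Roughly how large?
55-64: female ≈ 20, male ≈ 80 → gap ≈ 60. Next-largest (45-54) is only ≈ 50.

55-64, ≈ 60 %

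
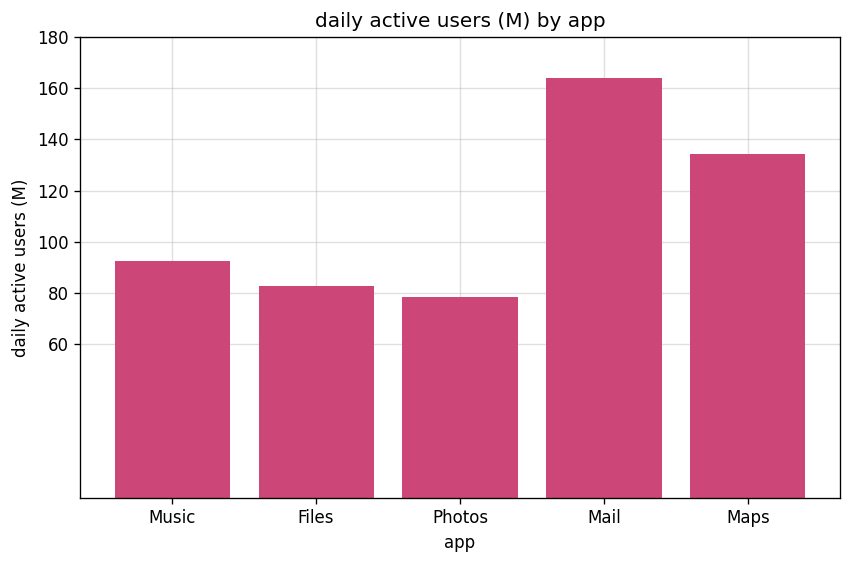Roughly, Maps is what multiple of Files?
≈ 1.75×

Maps ≈ 140, Files ≈ 80; 140/80 ≈ 1.75.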